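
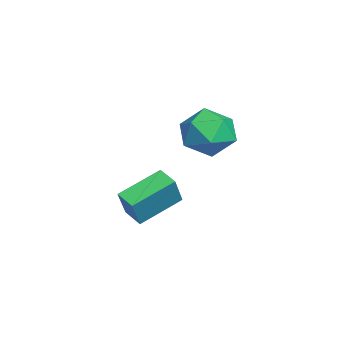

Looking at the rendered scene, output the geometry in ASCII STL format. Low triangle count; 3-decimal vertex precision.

solid 
facet normal -0.832 0.542 -0.119
outer loop
vertex 0.627 -1.082 2.924
vertex 0.082 -1.758 3.656
vertex 0.628 -0.836 4.033
endloop
endfacet
facet normal -0.250 0.945 -0.209
outer loop
vertex 0.627 -1.082 2.924
vertex 0.628 -0.836 4.033
vertex 1.58 -0.719 3.424
endloop
endfacet
facet normal 0.135 0.661 -0.738
outer loop
vertex 0.627 -1.082 2.924
vertex 1.58 -0.719 3.424
vertex 1.622 -1.568 2.671
endloop
endfacet
facet normal -0.208 0.081 -0.975
outer loop
vertex 0.627 -1.082 2.924
vertex 1.622 -1.568 2.671
vertex 0.696 -2.21 2.815
endloop
endfacet
facet normal -0.806 0.008 -0.592
outer loop
vertex 0.627 -1.082 2.924
vertex 0.696 -2.21 2.815
vertex 0.082 -1.758 3.656
endloop
endfacet
facet normal 0.137 0.911 0.389
outer loop
vertex 1.58 -0.719 3.424
vertex 0.628 -0.836 4.033
vertex 1.624 -1.17 4.465
endloop
endfacet
facet normal -0.805 0.258 0.535
outer loop
vertex 0.628 -0.836 4.033
vertex 0.082 -1.758 3.656
vertex 0.698 -1.812 4.609
endloop
endfacet
facet normal -0.761 -0.606 -0.230
outer loop
vertex 0.082 -1.758 3.656
vertex 0.696 -2.21 2.815
vertex 0.74 -2.661 3.856
endloop
endfacet
facet normal 0.205 -0.486 -0.849
outer loop
vertex 0.696 -2.21 2.815
vertex 1.622 -1.568 2.671
vertex 1.692 -2.544 3.247
endloop
endfacet
facet normal 0.761 0.451 -0.466
outer loop
vertex 1.622 -1.568 2.671
vertex 1.58 -0.719 3.424
vertex 2.238 -1.622 3.624
endloop
endfacet
facet normal 0.208 -0.081 0.975
outer loop
vertex 1.693 -2.298 4.356
vertex 1.624 -1.17 4.465
vertex 0.698 -1.812 4.609
endloop
endfacet
facet normal -0.135 -0.661 0.738
outer loop
vertex 1.693 -2.298 4.356
vertex 0.698 -1.812 4.609
vertex 0.74 -2.661 3.856
endloop
endfacet
facet normal 0.250 -0.945 0.209
outer loop
vertex 1.693 -2.298 4.356
vertex 0.74 -2.661 3.856
vertex 1.692 -2.544 3.247
endloop
endfacet
facet normal 0.832 -0.542 0.119
outer loop
vertex 1.693 -2.298 4.356
vertex 1.692 -2.544 3.247
vertex 2.238 -1.622 3.624
endloop
endfacet
facet normal 0.806 -0.008 0.592
outer loop
vertex 1.693 -2.298 4.356
vertex 2.238 -1.622 3.624
vertex 1.624 -1.17 4.465
endloop
endfacet
facet normal -0.205 0.486 0.849
outer loop
vertex 0.698 -1.812 4.609
vertex 1.624 -1.17 4.465
vertex 0.628 -0.836 4.033
endloop
endfacet
facet normal -0.761 -0.451 0.466
outer loop
vertex 0.74 -2.661 3.856
vertex 0.698 -1.812 4.609
vertex 0.082 -1.758 3.656
endloop
endfacet
facet normal -0.137 -0.911 -0.389
outer loop
vertex 1.692 -2.544 3.247
vertex 0.74 -2.661 3.856
vertex 0.696 -2.21 2.815
endloop
endfacet
facet normal 0.805 -0.258 -0.535
outer loop
vertex 2.238 -1.622 3.624
vertex 1.692 -2.544 3.247
vertex 1.622 -1.568 2.671
endloop
endfacet
facet normal 0.761 0.606 0.230
outer loop
vertex 1.624 -1.17 4.465
vertex 2.238 -1.622 3.624
vertex 1.58 -0.719 3.424
endloop
endfacet
facet normal -0.467 0.183 -0.865
outer loop
vertex -1.123 -3.06 -0.243
vertex -0.444 -2.545 -0.501
vertex -0.263 -4.587 -1.03
endloop
endfacet
facet normal -0.762 -0.579 0.290
outer loop
vertex 0.424 -4.855 0.241
vertex -1.123 -3.06 -0.243
vertex -0.263 -4.587 -1.03
endloop
endfacet
facet normal -0.468 0.183 -0.865
outer loop
vertex -0.263 -4.587 -1.03
vertex -0.444 -2.545 -0.501
vertex 0.415 -4.071 -1.288
endloop
endfacet
facet normal 0.448 -0.794 -0.410
outer loop
vertex 0.415 -4.071 -1.288
vertex 0.424 -4.855 0.241
vertex -0.263 -4.587 -1.03
endloop
endfacet
facet normal -0.447 0.795 0.409
outer loop
vertex -1.123 -3.06 -0.243
vertex 0.243 -2.813 0.77
vertex -0.444 -2.545 -0.501
endloop
endfacet
facet normal -0.762 -0.579 0.290
outer loop
vertex -0.435 -3.329 1.028
vertex -1.123 -3.06 -0.243
vertex 0.424 -4.855 0.241
endloop
endfacet
facet normal -0.448 0.794 0.411
outer loop
vertex -0.435 -3.329 1.028
vertex 0.243 -2.813 0.77
vertex -1.123 -3.06 -0.243
endloop
endfacet
facet normal 0.762 0.579 -0.290
outer loop
vertex -0.444 -2.545 -0.501
vertex 0.243 -2.813 0.77
vertex 0.415 -4.071 -1.288
endloop
endfacet
facet normal 0.447 -0.795 -0.410
outer loop
vertex 1.103 -4.34 -0.017
vertex 0.424 -4.855 0.241
vertex 0.415 -4.071 -1.288
endloop
endfacet
facet normal 0.762 0.579 -0.290
outer loop
vertex 0.415 -4.071 -1.288
vertex 0.243 -2.813 0.77
vertex 1.103 -4.34 -0.017
endloop
endfacet
facet normal 0.467 -0.183 0.865
outer loop
vertex 1.103 -4.34 -0.017
vertex -0.435 -3.329 1.028
vertex 0.424 -4.855 0.241
endloop
endfacet
facet normal 0.468 -0.182 0.865
outer loop
vertex 0.243 -2.813 0.77
vertex -0.435 -3.329 1.028
vertex 1.103 -4.34 -0.017
endloop
endfacet

endsolid


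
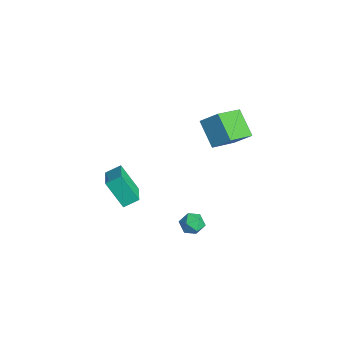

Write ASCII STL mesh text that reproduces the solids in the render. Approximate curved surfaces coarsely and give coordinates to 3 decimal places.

solid 
facet normal -0.178 0.441 0.880
outer loop
vertex 2.225 0.429 -2.396
vertex 2.215 -0.192 -2.087
vertex 2.811 0.158 -2.142
endloop
endfacet
facet normal 0.205 0.868 0.452
outer loop
vertex 2.225 0.429 -2.396
vertex 2.811 0.158 -2.142
vertex 2.815 0.478 -2.758
endloop
endfacet
facet normal -0.170 0.975 -0.145
outer loop
vertex 2.225 0.429 -2.396
vertex 2.815 0.478 -2.758
vertex 2.221 0.326 -3.083
endloop
endfacet
facet normal -0.784 0.615 -0.088
outer loop
vertex 2.225 0.429 -2.396
vertex 2.221 0.326 -3.083
vertex 1.85 -0.088 -2.668
endloop
endfacet
facet normal -0.788 0.284 0.546
outer loop
vertex 2.225 0.429 -2.396
vertex 1.85 -0.088 -2.668
vertex 2.215 -0.192 -2.087
endloop
endfacet
facet normal 0.805 0.525 0.278
outer loop
vertex 2.815 0.478 -2.758
vertex 2.811 0.158 -2.142
vertex 3.17 -0.112 -2.672
endloop
endfacet
facet normal 0.187 -0.166 0.968
outer loop
vertex 2.811 0.158 -2.142
vertex 2.215 -0.192 -2.087
vertex 2.799 -0.526 -2.257
endloop
endfacet
facet normal -0.801 -0.419 0.428
outer loop
vertex 2.215 -0.192 -2.087
vertex 1.85 -0.088 -2.668
vertex 2.205 -0.678 -2.582
endloop
endfacet
facet normal -0.795 0.114 -0.596
outer loop
vertex 1.85 -0.088 -2.668
vertex 2.221 0.326 -3.083
vertex 2.209 -0.358 -3.198
endloop
endfacet
facet normal 0.198 0.697 -0.689
outer loop
vertex 2.221 0.326 -3.083
vertex 2.815 0.478 -2.758
vertex 2.805 -0.008 -3.253
endloop
endfacet
facet normal 0.784 -0.615 0.088
outer loop
vertex 2.795 -0.629 -2.944
vertex 3.17 -0.112 -2.672
vertex 2.799 -0.526 -2.257
endloop
endfacet
facet normal 0.170 -0.975 0.145
outer loop
vertex 2.795 -0.629 -2.944
vertex 2.799 -0.526 -2.257
vertex 2.205 -0.678 -2.582
endloop
endfacet
facet normal -0.205 -0.868 -0.452
outer loop
vertex 2.795 -0.629 -2.944
vertex 2.205 -0.678 -2.582
vertex 2.209 -0.358 -3.198
endloop
endfacet
facet normal 0.178 -0.441 -0.880
outer loop
vertex 2.795 -0.629 -2.944
vertex 2.209 -0.358 -3.198
vertex 2.805 -0.008 -3.253
endloop
endfacet
facet normal 0.788 -0.284 -0.546
outer loop
vertex 2.795 -0.629 -2.944
vertex 2.805 -0.008 -3.253
vertex 3.17 -0.112 -2.672
endloop
endfacet
facet normal 0.795 -0.114 0.596
outer loop
vertex 2.799 -0.526 -2.257
vertex 3.17 -0.112 -2.672
vertex 2.811 0.158 -2.142
endloop
endfacet
facet normal -0.198 -0.697 0.689
outer loop
vertex 2.205 -0.678 -2.582
vertex 2.799 -0.526 -2.257
vertex 2.215 -0.192 -2.087
endloop
endfacet
facet normal -0.805 -0.525 -0.278
outer loop
vertex 2.209 -0.358 -3.198
vertex 2.205 -0.678 -2.582
vertex 1.85 -0.088 -2.668
endloop
endfacet
facet normal -0.187 0.166 -0.968
outer loop
vertex 2.805 -0.008 -3.253
vertex 2.209 -0.358 -3.198
vertex 2.221 0.326 -3.083
endloop
endfacet
facet normal 0.801 0.419 -0.428
outer loop
vertex 3.17 -0.112 -2.672
vertex 2.805 -0.008 -3.253
vertex 2.815 0.478 -2.758
endloop
endfacet
facet normal -0.453 -0.360 0.816
outer loop
vertex 0.803 -3.073 0.618
vertex -0.617 -2.566 0.054
vertex 0.688 -3.846 0.213
endloop
endfacet
facet normal 0.882 -0.315 0.350
outer loop
vertex 1.457 -3.234 -1.174
vertex 0.803 -3.073 0.618
vertex 0.688 -3.846 0.213
endloop
endfacet
facet normal -0.453 -0.360 0.816
outer loop
vertex 0.688 -3.846 0.213
vertex -0.617 -2.566 0.054
vertex -0.732 -3.339 -0.351
endloop
endfacet
facet normal -0.131 -0.878 -0.460
outer loop
vertex -0.732 -3.339 -0.351
vertex 1.457 -3.234 -1.174
vertex 0.688 -3.846 0.213
endloop
endfacet
facet normal 0.131 0.878 0.460
outer loop
vertex 0.803 -3.073 0.618
vertex 0.152 -1.954 -1.333
vertex -0.617 -2.566 0.054
endloop
endfacet
facet normal 0.882 -0.315 0.350
outer loop
vertex 1.572 -2.461 -0.769
vertex 0.803 -3.073 0.618
vertex 1.457 -3.234 -1.174
endloop
endfacet
facet normal 0.131 0.878 0.460
outer loop
vertex 1.572 -2.461 -0.769
vertex 0.152 -1.954 -1.333
vertex 0.803 -3.073 0.618
endloop
endfacet
facet normal -0.882 0.315 -0.350
outer loop
vertex -0.617 -2.566 0.054
vertex 0.152 -1.954 -1.333
vertex -0.732 -3.339 -0.351
endloop
endfacet
facet normal -0.131 -0.878 -0.460
outer loop
vertex 0.037 -2.727 -1.738
vertex 1.457 -3.234 -1.174
vertex -0.732 -3.339 -0.351
endloop
endfacet
facet normal -0.882 0.315 -0.350
outer loop
vertex -0.732 -3.339 -0.351
vertex 0.152 -1.954 -1.333
vertex 0.037 -2.727 -1.738
endloop
endfacet
facet normal 0.453 0.360 -0.816
outer loop
vertex 0.037 -2.727 -1.738
vertex 1.572 -2.461 -0.769
vertex 1.457 -3.234 -1.174
endloop
endfacet
facet normal 0.453 0.360 -0.816
outer loop
vertex 0.152 -1.954 -1.333
vertex 1.572 -2.461 -0.769
vertex 0.037 -2.727 -1.738
endloop
endfacet
facet normal -0.474 -0.589 -0.655
outer loop
vertex 2.62 0.85 3.025
vertex 1.374 0.728 4.037
vertex 1.852 2.323 2.257
endloop
endfacet
facet normal 0.774 0.076 -0.628
outer loop
vertex 2.406 3.012 3.023
vertex 2.62 0.85 3.025
vertex 1.852 2.323 2.257
endloop
endfacet
facet normal -0.474 -0.589 -0.655
outer loop
vertex 1.852 2.323 2.257
vertex 1.374 0.728 4.037
vertex 0.606 2.201 3.269
endloop
endfacet
facet normal -0.420 0.805 -0.420
outer loop
vertex 0.606 2.201 3.269
vertex 2.406 3.012 3.023
vertex 1.852 2.323 2.257
endloop
endfacet
facet normal 0.420 -0.805 0.420
outer loop
vertex 2.62 0.85 3.025
vertex 1.928 1.417 4.803
vertex 1.374 0.728 4.037
endloop
endfacet
facet normal 0.774 0.076 -0.628
outer loop
vertex 3.174 1.539 3.791
vertex 2.62 0.85 3.025
vertex 2.406 3.012 3.023
endloop
endfacet
facet normal 0.420 -0.805 0.420
outer loop
vertex 3.174 1.539 3.791
vertex 1.928 1.417 4.803
vertex 2.62 0.85 3.025
endloop
endfacet
facet normal -0.774 -0.076 0.628
outer loop
vertex 1.374 0.728 4.037
vertex 1.928 1.417 4.803
vertex 0.606 2.201 3.269
endloop
endfacet
facet normal -0.420 0.805 -0.420
outer loop
vertex 1.16 2.89 4.035
vertex 2.406 3.012 3.023
vertex 0.606 2.201 3.269
endloop
endfacet
facet normal -0.774 -0.076 0.628
outer loop
vertex 0.606 2.201 3.269
vertex 1.928 1.417 4.803
vertex 1.16 2.89 4.035
endloop
endfacet
facet normal 0.474 0.589 0.655
outer loop
vertex 1.16 2.89 4.035
vertex 3.174 1.539 3.791
vertex 2.406 3.012 3.023
endloop
endfacet
facet normal 0.474 0.589 0.655
outer loop
vertex 1.928 1.417 4.803
vertex 3.174 1.539 3.791
vertex 1.16 2.89 4.035
endloop
endfacet

endsolid


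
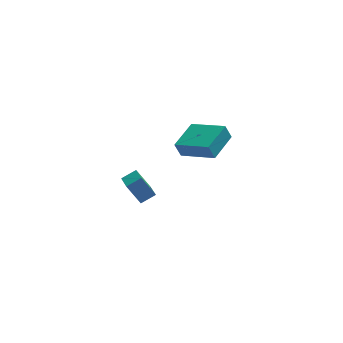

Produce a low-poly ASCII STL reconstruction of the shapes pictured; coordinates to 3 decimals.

solid 
facet normal -0.501 0.207 0.840
outer loop
vertex -4.385 3.018 -2.486
vertex -3.569 3.238 -2.053
vertex -4.529 4.377 -2.906
endloop
endfacet
facet normal -0.859 -0.232 -0.456
outer loop
vertex -3.811 4.082 -4.107
vertex -4.385 3.018 -2.486
vertex -4.529 4.377 -2.906
endloop
endfacet
facet normal -0.501 0.207 0.840
outer loop
vertex -4.529 4.377 -2.906
vertex -3.569 3.238 -2.053
vertex -3.713 4.597 -2.473
endloop
endfacet
facet normal -0.101 0.951 -0.294
outer loop
vertex -3.713 4.597 -2.473
vertex -3.811 4.082 -4.107
vertex -4.529 4.377 -2.906
endloop
endfacet
facet normal 0.101 -0.951 0.294
outer loop
vertex -4.385 3.018 -2.486
vertex -2.851 2.943 -3.254
vertex -3.569 3.238 -2.053
endloop
endfacet
facet normal -0.859 -0.232 -0.456
outer loop
vertex -3.667 2.723 -3.687
vertex -4.385 3.018 -2.486
vertex -3.811 4.082 -4.107
endloop
endfacet
facet normal 0.101 -0.951 0.294
outer loop
vertex -3.667 2.723 -3.687
vertex -2.851 2.943 -3.254
vertex -4.385 3.018 -2.486
endloop
endfacet
facet normal 0.859 0.232 0.456
outer loop
vertex -3.569 3.238 -2.053
vertex -2.851 2.943 -3.254
vertex -3.713 4.597 -2.473
endloop
endfacet
facet normal -0.101 0.951 -0.294
outer loop
vertex -2.995 4.302 -3.674
vertex -3.811 4.082 -4.107
vertex -3.713 4.597 -2.473
endloop
endfacet
facet normal 0.859 0.232 0.456
outer loop
vertex -3.713 4.597 -2.473
vertex -2.851 2.943 -3.254
vertex -2.995 4.302 -3.674
endloop
endfacet
facet normal 0.501 -0.207 -0.840
outer loop
vertex -2.995 4.302 -3.674
vertex -3.667 2.723 -3.687
vertex -3.811 4.082 -4.107
endloop
endfacet
facet normal 0.501 -0.207 -0.840
outer loop
vertex -2.851 2.943 -3.254
vertex -3.667 2.723 -3.687
vertex -2.995 4.302 -3.674
endloop
endfacet
facet normal -0.742 0.599 -0.302
outer loop
vertex -2.291 -0.594 3.479
vertex -1.253 0.88 3.85
vertex -1.968 -0.612 2.65
endloop
endfacet
facet normal -0.564 -0.801 -0.202
outer loop
vertex -0.447 -1.84 3.27
vertex -2.291 -0.594 3.479
vertex -1.968 -0.612 2.65
endloop
endfacet
facet normal -0.742 0.599 -0.303
outer loop
vertex -1.968 -0.612 2.65
vertex -1.253 0.88 3.85
vertex -0.93 0.861 3.021
endloop
endfacet
facet normal 0.363 -0.021 -0.932
outer loop
vertex -0.93 0.861 3.021
vertex -0.447 -1.84 3.27
vertex -1.968 -0.612 2.65
endloop
endfacet
facet normal -0.363 0.021 0.932
outer loop
vertex -2.291 -0.594 3.479
vertex 0.268 -0.348 4.47
vertex -1.253 0.88 3.85
endloop
endfacet
facet normal -0.564 -0.801 -0.201
outer loop
vertex -0.77 -1.821 4.099
vertex -2.291 -0.594 3.479
vertex -0.447 -1.84 3.27
endloop
endfacet
facet normal -0.363 0.021 0.932
outer loop
vertex -0.77 -1.821 4.099
vertex 0.268 -0.348 4.47
vertex -2.291 -0.594 3.479
endloop
endfacet
facet normal 0.564 0.801 0.202
outer loop
vertex -1.253 0.88 3.85
vertex 0.268 -0.348 4.47
vertex -0.93 0.861 3.021
endloop
endfacet
facet normal 0.363 -0.021 -0.932
outer loop
vertex 0.591 -0.366 3.641
vertex -0.447 -1.84 3.27
vertex -0.93 0.861 3.021
endloop
endfacet
facet normal 0.564 0.801 0.202
outer loop
vertex -0.93 0.861 3.021
vertex 0.268 -0.348 4.47
vertex 0.591 -0.366 3.641
endloop
endfacet
facet normal 0.742 -0.599 0.303
outer loop
vertex 0.591 -0.366 3.641
vertex -0.77 -1.821 4.099
vertex -0.447 -1.84 3.27
endloop
endfacet
facet normal 0.742 -0.599 0.302
outer loop
vertex 0.268 -0.348 4.47
vertex -0.77 -1.821 4.099
vertex 0.591 -0.366 3.641
endloop
endfacet

endsolid


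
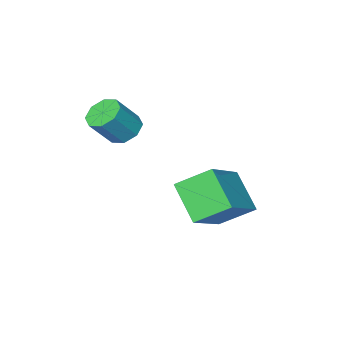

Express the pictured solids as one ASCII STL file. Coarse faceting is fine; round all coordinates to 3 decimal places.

solid 
facet normal -0.637 0.050 -0.769
outer loop
vertex 0.341 -1.748 -0.897
vertex -0.011 -1.279 -0.575
vertex 0.505 -1.274 -1.002
endloop
endfacet
facet normal 0.701 -0.377 -0.605
outer loop
vertex 0.341 -1.748 -0.897
vertex 0.505 -1.274 -1.002
vertex 1.144 -1.811 0.072
endloop
endfacet
facet normal 0.703 -0.374 -0.605
outer loop
vertex 1.144 -1.811 0.072
vertex 0.505 -1.274 -1.002
vertex 1.307 -1.337 -0.032
endloop
endfacet
facet normal 0.637 -0.050 0.769
outer loop
vertex 1.144 -1.811 0.072
vertex 1.307 -1.337 -0.032
vertex 0.791 -1.341 0.395
endloop
endfacet
facet normal -0.637 0.050 -0.769
outer loop
vertex 0.505 -1.274 -1.002
vertex -0.011 -1.279 -0.575
vertex 0.366 -0.802 -0.856
endloop
endfacet
facet normal 0.722 0.389 -0.572
outer loop
vertex 0.505 -1.274 -1.002
vertex 0.366 -0.802 -0.856
vertex 1.307 -1.337 -0.032
endloop
endfacet
facet normal 0.722 0.387 -0.573
outer loop
vertex 1.307 -1.337 -0.032
vertex 0.366 -0.802 -0.856
vertex 1.169 -0.865 0.113
endloop
endfacet
facet normal 0.637 -0.050 0.769
outer loop
vertex 1.307 -1.337 -0.032
vertex 1.169 -0.865 0.113
vertex 0.791 -1.341 0.395
endloop
endfacet
facet normal -0.636 0.049 -0.770
outer loop
vertex 0.366 -0.802 -0.856
vertex -0.011 -1.279 -0.575
vertex 0.006 -0.609 -0.546
endloop
endfacet
facet normal 0.320 0.925 -0.205
outer loop
vertex 0.366 -0.802 -0.856
vertex 0.006 -0.609 -0.546
vertex 1.169 -0.865 0.113
endloop
endfacet
facet normal 0.319 0.925 -0.204
outer loop
vertex 1.169 -0.865 0.113
vertex 0.006 -0.609 -0.546
vertex 0.809 -0.672 0.424
endloop
endfacet
facet normal 0.637 -0.050 0.769
outer loop
vertex 1.169 -0.865 0.113
vertex 0.809 -0.672 0.424
vertex 0.791 -1.341 0.395
endloop
endfacet
facet normal -0.638 0.049 -0.769
outer loop
vertex 0.006 -0.609 -0.546
vertex -0.011 -1.279 -0.575
vertex -0.364 -0.809 -0.252
endloop
endfacet
facet normal -0.271 0.920 0.284
outer loop
vertex 0.006 -0.609 -0.546
vertex -0.364 -0.809 -0.252
vertex 0.809 -0.672 0.424
endloop
endfacet
facet normal -0.271 0.919 0.285
outer loop
vertex 0.809 -0.672 0.424
vertex -0.364 -0.809 -0.252
vertex 0.439 -0.872 0.717
endloop
endfacet
facet normal 0.637 -0.050 0.769
outer loop
vertex 0.809 -0.672 0.424
vertex 0.439 -0.872 0.717
vertex 0.791 -1.341 0.395
endloop
endfacet
facet normal -0.637 0.050 -0.769
outer loop
vertex -0.364 -0.809 -0.252
vertex -0.011 -1.279 -0.575
vertex -0.527 -1.283 -0.148
endloop
endfacet
facet normal -0.702 0.374 0.606
outer loop
vertex -0.364 -0.809 -0.252
vertex -0.527 -1.283 -0.148
vertex 0.439 -0.872 0.717
endloop
endfacet
facet normal -0.702 0.377 0.605
outer loop
vertex 0.439 -0.872 0.717
vertex -0.527 -1.283 -0.148
vertex 0.275 -1.346 0.822
endloop
endfacet
facet normal 0.637 -0.050 0.769
outer loop
vertex 0.439 -0.872 0.717
vertex 0.275 -1.346 0.822
vertex 0.791 -1.341 0.395
endloop
endfacet
facet normal -0.637 0.050 -0.769
outer loop
vertex -0.527 -1.283 -0.148
vertex -0.011 -1.279 -0.575
vertex -0.389 -1.755 -0.293
endloop
endfacet
facet normal -0.723 -0.387 0.572
outer loop
vertex -0.527 -1.283 -0.148
vertex -0.389 -1.755 -0.293
vertex 0.275 -1.346 0.822
endloop
endfacet
facet normal -0.721 -0.390 0.573
outer loop
vertex 0.275 -1.346 0.822
vertex -0.389 -1.755 -0.293
vertex 0.414 -1.818 0.676
endloop
endfacet
facet normal 0.637 -0.050 0.769
outer loop
vertex 0.275 -1.346 0.822
vertex 0.414 -1.818 0.676
vertex 0.791 -1.341 0.395
endloop
endfacet
facet normal -0.637 0.050 -0.769
outer loop
vertex -0.389 -1.755 -0.293
vertex -0.011 -1.279 -0.575
vertex -0.029 -1.948 -0.604
endloop
endfacet
facet normal -0.319 -0.925 0.205
outer loop
vertex -0.389 -1.755 -0.293
vertex -0.029 -1.948 -0.604
vertex 0.414 -1.818 0.676
endloop
endfacet
facet normal -0.320 -0.925 0.205
outer loop
vertex 0.414 -1.818 0.676
vertex -0.029 -1.948 -0.604
vertex 0.774 -2.011 0.366
endloop
endfacet
facet normal 0.636 -0.049 0.770
outer loop
vertex 0.414 -1.818 0.676
vertex 0.774 -2.011 0.366
vertex 0.791 -1.341 0.395
endloop
endfacet
facet normal -0.637 0.050 -0.769
outer loop
vertex -0.029 -1.948 -0.604
vertex -0.011 -1.279 -0.575
vertex 0.341 -1.748 -0.897
endloop
endfacet
facet normal 0.272 -0.919 -0.285
outer loop
vertex -0.029 -1.948 -0.604
vertex 0.341 -1.748 -0.897
vertex 0.774 -2.011 0.366
endloop
endfacet
facet normal 0.271 -0.920 -0.284
outer loop
vertex 0.774 -2.011 0.366
vertex 0.341 -1.748 -0.897
vertex 1.144 -1.811 0.072
endloop
endfacet
facet normal 0.638 -0.049 0.769
outer loop
vertex 0.774 -2.011 0.366
vertex 1.144 -1.811 0.072
vertex 0.791 -1.341 0.395
endloop
endfacet
facet normal -0.625 0.565 0.539
outer loop
vertex -2.909 0.755 -2.565
vertex -1.325 1.524 -1.536
vertex -2.776 1.952 -3.664
endloop
endfacet
facet normal -0.776 -0.377 -0.505
outer loop
vertex -1.895 1.156 -4.424
vertex -2.909 0.755 -2.565
vertex -2.776 1.952 -3.664
endloop
endfacet
facet normal -0.625 0.565 0.539
outer loop
vertex -2.776 1.952 -3.664
vertex -1.325 1.524 -1.536
vertex -1.191 2.721 -2.634
endloop
endfacet
facet normal 0.082 0.734 -0.674
outer loop
vertex -1.191 2.721 -2.634
vertex -1.895 1.156 -4.424
vertex -2.776 1.952 -3.664
endloop
endfacet
facet normal -0.082 -0.734 0.674
outer loop
vertex -2.909 0.755 -2.565
vertex -0.444 0.728 -2.296
vertex -1.325 1.524 -1.536
endloop
endfacet
facet normal -0.777 -0.376 -0.505
outer loop
vertex -2.029 -0.041 -3.326
vertex -2.909 0.755 -2.565
vertex -1.895 1.156 -4.424
endloop
endfacet
facet normal -0.082 -0.734 0.674
outer loop
vertex -2.029 -0.041 -3.326
vertex -0.444 0.728 -2.296
vertex -2.909 0.755 -2.565
endloop
endfacet
facet normal 0.776 0.377 0.505
outer loop
vertex -1.325 1.524 -1.536
vertex -0.444 0.728 -2.296
vertex -1.191 2.721 -2.634
endloop
endfacet
facet normal 0.081 0.734 -0.674
outer loop
vertex -0.311 1.925 -3.395
vertex -1.895 1.156 -4.424
vertex -1.191 2.721 -2.634
endloop
endfacet
facet normal 0.777 0.377 0.504
outer loop
vertex -1.191 2.721 -2.634
vertex -0.444 0.728 -2.296
vertex -0.311 1.925 -3.395
endloop
endfacet
facet normal 0.625 -0.565 -0.539
outer loop
vertex -0.311 1.925 -3.395
vertex -2.029 -0.041 -3.326
vertex -1.895 1.156 -4.424
endloop
endfacet
facet normal 0.625 -0.565 -0.539
outer loop
vertex -0.444 0.728 -2.296
vertex -2.029 -0.041 -3.326
vertex -0.311 1.925 -3.395
endloop
endfacet

endsolid


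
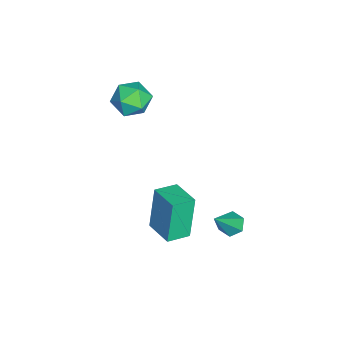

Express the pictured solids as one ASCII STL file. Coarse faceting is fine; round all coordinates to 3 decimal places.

solid 
facet normal -0.392 -0.017 0.920
outer loop
vertex -3.402 -0.602 1.392
vertex -2.871 -1.33 1.605
vertex -2.56 -0.471 1.753
endloop
endfacet
facet normal -0.383 0.649 0.658
outer loop
vertex -3.402 -0.602 1.392
vertex -2.56 -0.471 1.753
vertex -2.853 0.063 1.056
endloop
endfacet
facet normal -0.758 0.651 0.050
outer loop
vertex -3.402 -0.602 1.392
vertex -2.853 0.063 1.056
vertex -3.345 -0.466 0.478
endloop
endfacet
facet normal -0.998 -0.011 -0.064
outer loop
vertex -3.402 -0.602 1.392
vertex -3.345 -0.466 0.478
vertex -3.357 -1.327 0.818
endloop
endfacet
facet normal -0.771 -0.424 0.475
outer loop
vertex -3.402 -0.602 1.392
vertex -3.357 -1.327 0.818
vertex -2.871 -1.33 1.605
endloop
endfacet
facet normal 0.292 0.814 0.501
outer loop
vertex -2.853 0.063 1.056
vertex -2.56 -0.471 1.753
vertex -1.983 -0.253 1.062
endloop
endfacet
facet normal 0.278 -0.260 0.925
outer loop
vertex -2.56 -0.471 1.753
vertex -2.871 -1.33 1.605
vertex -1.995 -1.114 1.402
endloop
endfacet
facet normal -0.335 -0.920 0.204
outer loop
vertex -2.871 -1.33 1.605
vertex -3.357 -1.327 0.818
vertex -2.487 -1.643 0.824
endloop
endfacet
facet normal -0.702 -0.253 -0.666
outer loop
vertex -3.357 -1.327 0.818
vertex -3.345 -0.466 0.478
vertex -2.78 -1.109 0.127
endloop
endfacet
facet normal -0.313 0.818 -0.482
outer loop
vertex -3.345 -0.466 0.478
vertex -2.853 0.063 1.056
vertex -2.469 -0.25 0.275
endloop
endfacet
facet normal 0.998 0.011 0.064
outer loop
vertex -1.938 -0.978 0.488
vertex -1.983 -0.253 1.062
vertex -1.995 -1.114 1.402
endloop
endfacet
facet normal 0.758 -0.651 -0.050
outer loop
vertex -1.938 -0.978 0.488
vertex -1.995 -1.114 1.402
vertex -2.487 -1.643 0.824
endloop
endfacet
facet normal 0.383 -0.649 -0.658
outer loop
vertex -1.938 -0.978 0.488
vertex -2.487 -1.643 0.824
vertex -2.78 -1.109 0.127
endloop
endfacet
facet normal 0.392 0.017 -0.920
outer loop
vertex -1.938 -0.978 0.488
vertex -2.78 -1.109 0.127
vertex -2.469 -0.25 0.275
endloop
endfacet
facet normal 0.771 0.424 -0.475
outer loop
vertex -1.938 -0.978 0.488
vertex -2.469 -0.25 0.275
vertex -1.983 -0.253 1.062
endloop
endfacet
facet normal 0.702 0.253 0.666
outer loop
vertex -1.995 -1.114 1.402
vertex -1.983 -0.253 1.062
vertex -2.56 -0.471 1.753
endloop
endfacet
facet normal 0.313 -0.818 0.482
outer loop
vertex -2.487 -1.643 0.824
vertex -1.995 -1.114 1.402
vertex -2.871 -1.33 1.605
endloop
endfacet
facet normal -0.292 -0.814 -0.501
outer loop
vertex -2.78 -1.109 0.127
vertex -2.487 -1.643 0.824
vertex -3.357 -1.327 0.818
endloop
endfacet
facet normal -0.278 0.260 -0.925
outer loop
vertex -2.469 -0.25 0.275
vertex -2.78 -1.109 0.127
vertex -3.345 -0.466 0.478
endloop
endfacet
facet normal 0.335 0.920 -0.204
outer loop
vertex -1.983 -0.253 1.062
vertex -2.469 -0.25 0.275
vertex -2.853 0.063 1.056
endloop
endfacet
facet normal -0.749 -0.645 -0.151
outer loop
vertex -0.438 0.465 -2.785
vertex -1.099 1.287 -3.017
vertex 0.084 0.324 -4.772
endloop
endfacet
facet normal 0.611 -0.762 0.215
outer loop
vertex 1.119 1.213 -4.563
vertex -0.438 0.465 -2.785
vertex 0.084 0.324 -4.772
endloop
endfacet
facet normal -0.749 -0.645 -0.152
outer loop
vertex 0.084 0.324 -4.772
vertex -1.099 1.287 -3.017
vertex -0.576 1.146 -5.004
endloop
endfacet
facet normal 0.254 -0.069 -0.965
outer loop
vertex -0.576 1.146 -5.004
vertex 1.119 1.213 -4.563
vertex 0.084 0.324 -4.772
endloop
endfacet
facet normal -0.254 0.068 0.965
outer loop
vertex -0.438 0.465 -2.785
vertex -0.064 2.176 -2.808
vertex -1.099 1.287 -3.017
endloop
endfacet
facet normal 0.611 -0.762 0.215
outer loop
vertex 0.596 1.354 -2.576
vertex -0.438 0.465 -2.785
vertex 1.119 1.213 -4.563
endloop
endfacet
facet normal -0.254 0.068 0.965
outer loop
vertex 0.596 1.354 -2.576
vertex -0.064 2.176 -2.808
vertex -0.438 0.465 -2.785
endloop
endfacet
facet normal -0.611 0.762 -0.215
outer loop
vertex -1.099 1.287 -3.017
vertex -0.064 2.176 -2.808
vertex -0.576 1.146 -5.004
endloop
endfacet
facet normal 0.254 -0.068 -0.965
outer loop
vertex 0.458 2.035 -4.795
vertex 1.119 1.213 -4.563
vertex -0.576 1.146 -5.004
endloop
endfacet
facet normal -0.611 0.762 -0.215
outer loop
vertex -0.576 1.146 -5.004
vertex -0.064 2.176 -2.808
vertex 0.458 2.035 -4.795
endloop
endfacet
facet normal 0.749 0.645 0.151
outer loop
vertex 0.458 2.035 -4.795
vertex 0.596 1.354 -2.576
vertex 1.119 1.213 -4.563
endloop
endfacet
facet normal 0.750 0.644 0.151
outer loop
vertex -0.064 2.176 -2.808
vertex 0.596 1.354 -2.576
vertex 0.458 2.035 -4.795
endloop
endfacet
facet normal -0.544 0.306 -0.781
outer loop
vertex 0.931 3.705 -4.007
vertex 0.447 3.704 -3.67
vertex 0.777 4.191 -3.709
endloop
endfacet
facet normal 0.910 0.384 -0.155
outer loop
vertex 0.931 3.705 -4.007
vertex 0.777 4.191 -3.709
vertex 1.493 3.116 -2.17
endloop
endfacet
facet normal -0.545 0.307 -0.781
outer loop
vertex 0.777 4.191 -3.709
vertex 0.447 3.704 -3.67
vertex 0.293 4.189 -3.372
endloop
endfacet
facet normal 0.306 0.841 0.445
outer loop
vertex 0.777 4.191 -3.709
vertex 0.293 4.189 -3.372
vertex 1.493 3.116 -2.17
endloop
endfacet
facet normal -0.545 0.307 -0.781
outer loop
vertex 0.293 4.189 -3.372
vertex 0.447 3.704 -3.67
vertex -0.037 3.702 -3.333
endloop
endfacet
facet normal -0.464 0.378 0.801
outer loop
vertex 0.293 4.189 -3.372
vertex -0.037 3.702 -3.333
vertex 1.493 3.116 -2.17
endloop
endfacet
facet normal -0.545 0.305 -0.781
outer loop
vertex -0.037 3.702 -3.333
vertex 0.447 3.704 -3.67
vertex 0.117 3.216 -3.63
endloop
endfacet
facet normal -0.631 -0.540 0.557
outer loop
vertex -0.037 3.702 -3.333
vertex 0.117 3.216 -3.63
vertex 1.493 3.116 -2.17
endloop
endfacet
facet normal -0.545 0.305 -0.781
outer loop
vertex 0.117 3.216 -3.63
vertex 0.447 3.704 -3.67
vertex 0.601 3.218 -3.967
endloop
endfacet
facet normal -0.026 -0.999 -0.044
outer loop
vertex 0.117 3.216 -3.63
vertex 0.601 3.218 -3.967
vertex 1.493 3.116 -2.17
endloop
endfacet
facet normal -0.545 0.305 -0.781
outer loop
vertex 0.601 3.218 -3.967
vertex 0.447 3.704 -3.67
vertex 0.931 3.705 -4.007
endloop
endfacet
facet normal 0.743 -0.537 -0.399
outer loop
vertex 0.601 3.218 -3.967
vertex 0.931 3.705 -4.007
vertex 1.493 3.116 -2.17
endloop
endfacet

endsolid


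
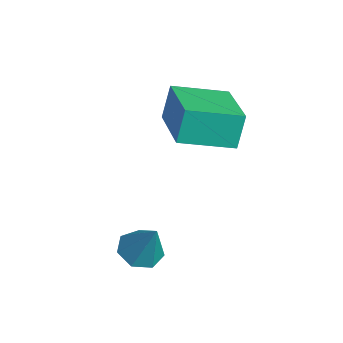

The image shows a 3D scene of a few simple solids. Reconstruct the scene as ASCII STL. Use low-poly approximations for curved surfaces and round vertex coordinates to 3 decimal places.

solid 
facet normal -0.965 0.149 -0.218
outer loop
vertex -1.082 1.632 4.217
vertex -0.734 3.273 3.796
vertex -0.881 1.303 3.101
endloop
endfacet
facet normal -0.201 -0.949 0.244
outer loop
vertex 1.174 0.987 3.564
vertex -1.082 1.632 4.217
vertex -0.881 1.303 3.101
endloop
endfacet
facet normal -0.965 0.149 -0.217
outer loop
vertex -0.881 1.303 3.101
vertex -0.734 3.273 3.796
vertex -0.533 2.945 2.68
endloop
endfacet
facet normal 0.170 -0.278 -0.945
outer loop
vertex -0.533 2.945 2.68
vertex 1.174 0.987 3.564
vertex -0.881 1.303 3.101
endloop
endfacet
facet normal -0.170 0.279 0.945
outer loop
vertex -1.082 1.632 4.217
vertex 1.321 2.957 4.259
vertex -0.734 3.273 3.796
endloop
endfacet
facet normal -0.201 -0.949 0.243
outer loop
vertex 0.973 1.315 4.68
vertex -1.082 1.632 4.217
vertex 1.174 0.987 3.564
endloop
endfacet
facet normal -0.170 0.278 0.945
outer loop
vertex 0.973 1.315 4.68
vertex 1.321 2.957 4.259
vertex -1.082 1.632 4.217
endloop
endfacet
facet normal 0.201 0.949 -0.243
outer loop
vertex -0.734 3.273 3.796
vertex 1.321 2.957 4.259
vertex -0.533 2.945 2.68
endloop
endfacet
facet normal 0.170 -0.279 -0.945
outer loop
vertex 1.522 2.628 3.143
vertex 1.174 0.987 3.564
vertex -0.533 2.945 2.68
endloop
endfacet
facet normal 0.201 0.949 -0.243
outer loop
vertex -0.533 2.945 2.68
vertex 1.321 2.957 4.259
vertex 1.522 2.628 3.143
endloop
endfacet
facet normal 0.965 -0.149 0.217
outer loop
vertex 1.522 2.628 3.143
vertex 0.973 1.315 4.68
vertex 1.174 0.987 3.564
endloop
endfacet
facet normal 0.965 -0.149 0.218
outer loop
vertex 1.321 2.957 4.259
vertex 0.973 1.315 4.68
vertex 1.522 2.628 3.143
endloop
endfacet
facet normal -0.450 -0.177 -0.875
outer loop
vertex 2.984 -0.351 0.062
vertex 2.393 -0.485 0.393
vertex 2.624 0.119 0.152
endloop
endfacet
facet normal 0.786 0.615 -0.067
outer loop
vertex 2.984 -0.351 0.062
vertex 2.624 0.119 0.152
vertex 3.027 -0.235 1.627
endloop
endfacet
facet normal -0.448 -0.178 -0.876
outer loop
vertex 2.624 0.119 0.152
vertex 2.393 -0.485 0.393
vertex 2.09 0.134 0.422
endloop
endfacet
facet normal 0.128 0.972 0.198
outer loop
vertex 2.624 0.119 0.152
vertex 2.09 0.134 0.422
vertex 3.027 -0.235 1.627
endloop
endfacet
facet normal -0.450 -0.179 -0.875
outer loop
vertex 2.09 0.134 0.422
vertex 2.393 -0.485 0.393
vertex 1.785 -0.317 0.671
endloop
endfacet
facet normal -0.489 0.651 0.580
outer loop
vertex 2.09 0.134 0.422
vertex 1.785 -0.317 0.671
vertex 3.027 -0.235 1.627
endloop
endfacet
facet normal -0.449 -0.177 -0.876
outer loop
vertex 1.785 -0.317 0.671
vertex 2.393 -0.485 0.393
vertex 1.937 -0.895 0.71
endloop
endfacet
facet normal -0.602 -0.105 0.791
outer loop
vertex 1.785 -0.317 0.671
vertex 1.937 -0.895 0.71
vertex 3.027 -0.235 1.627
endloop
endfacet
facet normal -0.449 -0.178 -0.876
outer loop
vertex 1.937 -0.895 0.71
vertex 2.393 -0.485 0.393
vertex 2.434 -1.164 0.51
endloop
endfacet
facet normal -0.124 -0.729 0.673
outer loop
vertex 1.937 -0.895 0.71
vertex 2.434 -1.164 0.51
vertex 3.027 -0.235 1.627
endloop
endfacet
facet normal -0.450 -0.178 -0.875
outer loop
vertex 2.434 -1.164 0.51
vertex 2.393 -0.485 0.393
vertex 2.899 -0.922 0.222
endloop
endfacet
facet normal 0.584 -0.749 0.313
outer loop
vertex 2.434 -1.164 0.51
vertex 2.899 -0.922 0.222
vertex 3.027 -0.235 1.627
endloop
endfacet
facet normal -0.450 -0.178 -0.875
outer loop
vertex 2.899 -0.922 0.222
vertex 2.393 -0.485 0.393
vertex 2.984 -0.351 0.062
endloop
endfacet
facet normal 0.988 -0.152 -0.016
outer loop
vertex 2.899 -0.922 0.222
vertex 2.984 -0.351 0.062
vertex 3.027 -0.235 1.627
endloop
endfacet

endsolid


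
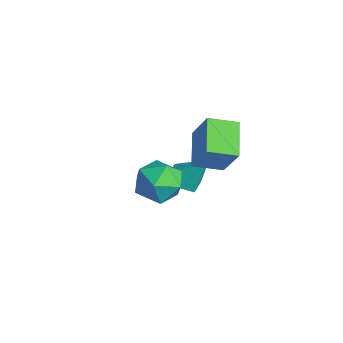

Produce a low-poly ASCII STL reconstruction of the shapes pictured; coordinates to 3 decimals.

solid 
facet normal -0.351 -0.486 -0.800
outer loop
vertex 0.818 0.731 -3.389
vertex 0.163 1.383 -3.498
vertex 0.988 1.477 -3.917
endloop
endfacet
facet normal 0.983 -0.131 0.132
outer loop
vertex 0.818 0.731 -3.389
vertex 0.988 1.477 -3.917
vertex 0.837 2.317 -1.962
endloop
endfacet
facet normal -0.351 -0.487 -0.800
outer loop
vertex 0.988 1.477 -3.917
vertex 0.163 1.383 -3.498
vertex 0.334 2.129 -4.027
endloop
endfacet
facet normal 0.706 0.669 -0.233
outer loop
vertex 0.988 1.477 -3.917
vertex 0.334 2.129 -4.027
vertex 0.837 2.317 -1.962
endloop
endfacet
facet normal -0.350 -0.487 -0.800
outer loop
vertex 0.334 2.129 -4.027
vertex 0.163 1.383 -3.498
vertex -0.491 2.034 -3.608
endloop
endfacet
facet normal -0.142 0.988 -0.055
outer loop
vertex 0.334 2.129 -4.027
vertex -0.491 2.034 -3.608
vertex 0.837 2.317 -1.962
endloop
endfacet
facet normal -0.351 -0.487 -0.800
outer loop
vertex -0.491 2.034 -3.608
vertex 0.163 1.383 -3.498
vertex -0.661 1.288 -3.079
endloop
endfacet
facet normal -0.711 0.507 0.487
outer loop
vertex -0.491 2.034 -3.608
vertex -0.661 1.288 -3.079
vertex 0.837 2.317 -1.962
endloop
endfacet
facet normal -0.351 -0.486 -0.800
outer loop
vertex -0.661 1.288 -3.079
vertex 0.163 1.383 -3.498
vertex -0.007 0.637 -2.97
endloop
endfacet
facet normal -0.434 -0.293 0.852
outer loop
vertex -0.661 1.288 -3.079
vertex -0.007 0.637 -2.97
vertex 0.837 2.317 -1.962
endloop
endfacet
facet normal -0.351 -0.486 -0.800
outer loop
vertex -0.007 0.637 -2.97
vertex 0.163 1.383 -3.498
vertex 0.818 0.731 -3.389
endloop
endfacet
facet normal 0.412 -0.612 0.675
outer loop
vertex -0.007 0.637 -2.97
vertex 0.818 0.731 -3.389
vertex 0.837 2.317 -1.962
endloop
endfacet
facet normal -0.496 -0.094 -0.863
outer loop
vertex 2.108 0.76 1.689
vertex 2.611 2.094 1.255
vertex 3.628 -0.068 0.907
endloop
endfacet
facet normal -0.338 -0.895 0.292
outer loop
vertex 4.649 0.126 2.685
vertex 2.108 0.76 1.689
vertex 3.628 -0.068 0.907
endloop
endfacet
facet normal -0.496 -0.094 -0.863
outer loop
vertex 3.628 -0.068 0.907
vertex 2.611 2.094 1.255
vertex 4.131 1.266 0.472
endloop
endfacet
facet normal 0.800 -0.436 -0.412
outer loop
vertex 4.131 1.266 0.472
vertex 4.649 0.126 2.685
vertex 3.628 -0.068 0.907
endloop
endfacet
facet normal -0.800 0.436 0.412
outer loop
vertex 2.108 0.76 1.689
vertex 3.632 2.288 3.033
vertex 2.611 2.094 1.255
endloop
endfacet
facet normal -0.338 -0.895 0.291
outer loop
vertex 3.129 0.954 3.468
vertex 2.108 0.76 1.689
vertex 4.649 0.126 2.685
endloop
endfacet
facet normal -0.800 0.436 0.412
outer loop
vertex 3.129 0.954 3.468
vertex 3.632 2.288 3.033
vertex 2.108 0.76 1.689
endloop
endfacet
facet normal 0.337 0.895 -0.291
outer loop
vertex 2.611 2.094 1.255
vertex 3.632 2.288 3.033
vertex 4.131 1.266 0.472
endloop
endfacet
facet normal 0.800 -0.436 -0.412
outer loop
vertex 5.152 1.46 2.251
vertex 4.649 0.126 2.685
vertex 4.131 1.266 0.472
endloop
endfacet
facet normal 0.338 0.895 -0.291
outer loop
vertex 4.131 1.266 0.472
vertex 3.632 2.288 3.033
vertex 5.152 1.46 2.251
endloop
endfacet
facet normal 0.496 0.094 0.863
outer loop
vertex 5.152 1.46 2.251
vertex 3.129 0.954 3.468
vertex 4.649 0.126 2.685
endloop
endfacet
facet normal 0.496 0.095 0.863
outer loop
vertex 3.632 2.288 3.033
vertex 3.129 0.954 3.468
vertex 5.152 1.46 2.251
endloop
endfacet
facet normal -0.981 0.161 -0.111
outer loop
vertex 2.223 -0.756 -0.815
vertex 1.986 -1.932 -0.425
vertex 2.046 -0.99 0.412
endloop
endfacet
facet normal -0.640 0.766 0.054
outer loop
vertex 2.223 -0.756 -0.815
vertex 2.046 -0.99 0.412
vertex 2.96 -0.201 0.046
endloop
endfacet
facet normal -0.144 0.883 -0.446
outer loop
vertex 2.223 -0.756 -0.815
vertex 2.96 -0.201 0.046
vertex 3.465 -0.656 -1.017
endloop
endfacet
facet normal -0.178 0.350 -0.920
outer loop
vertex 2.223 -0.756 -0.815
vertex 3.465 -0.656 -1.017
vertex 2.863 -1.726 -1.308
endloop
endfacet
facet normal -0.695 -0.096 -0.713
outer loop
vertex 2.223 -0.756 -0.815
vertex 2.863 -1.726 -1.308
vertex 1.986 -1.932 -0.425
endloop
endfacet
facet normal -0.307 0.669 0.677
outer loop
vertex 2.96 -0.201 0.046
vertex 2.046 -0.99 0.412
vertex 3.177 -1.034 0.968
endloop
endfacet
facet normal -0.858 -0.310 0.410
outer loop
vertex 2.046 -0.99 0.412
vertex 1.986 -1.932 -0.425
vertex 2.575 -2.104 0.677
endloop
endfacet
facet normal -0.396 -0.726 -0.563
outer loop
vertex 1.986 -1.932 -0.425
vertex 2.863 -1.726 -1.308
vertex 3.08 -2.559 -0.386
endloop
endfacet
facet normal 0.441 -0.004 -0.897
outer loop
vertex 2.863 -1.726 -1.308
vertex 3.465 -0.656 -1.017
vertex 3.994 -1.77 -0.752
endloop
endfacet
facet normal 0.496 0.858 -0.131
outer loop
vertex 3.465 -0.656 -1.017
vertex 2.96 -0.201 0.046
vertex 4.054 -0.828 0.085
endloop
endfacet
facet normal 0.178 -0.350 0.920
outer loop
vertex 3.817 -2.004 0.475
vertex 3.177 -1.034 0.968
vertex 2.575 -2.104 0.677
endloop
endfacet
facet normal 0.144 -0.883 0.446
outer loop
vertex 3.817 -2.004 0.475
vertex 2.575 -2.104 0.677
vertex 3.08 -2.559 -0.386
endloop
endfacet
facet normal 0.640 -0.766 -0.054
outer loop
vertex 3.817 -2.004 0.475
vertex 3.08 -2.559 -0.386
vertex 3.994 -1.77 -0.752
endloop
endfacet
facet normal 0.981 -0.161 0.111
outer loop
vertex 3.817 -2.004 0.475
vertex 3.994 -1.77 -0.752
vertex 4.054 -0.828 0.085
endloop
endfacet
facet normal 0.695 0.096 0.713
outer loop
vertex 3.817 -2.004 0.475
vertex 4.054 -0.828 0.085
vertex 3.177 -1.034 0.968
endloop
endfacet
facet normal -0.441 0.004 0.897
outer loop
vertex 2.575 -2.104 0.677
vertex 3.177 -1.034 0.968
vertex 2.046 -0.99 0.412
endloop
endfacet
facet normal -0.496 -0.858 0.131
outer loop
vertex 3.08 -2.559 -0.386
vertex 2.575 -2.104 0.677
vertex 1.986 -1.932 -0.425
endloop
endfacet
facet normal 0.307 -0.669 -0.677
outer loop
vertex 3.994 -1.77 -0.752
vertex 3.08 -2.559 -0.386
vertex 2.863 -1.726 -1.308
endloop
endfacet
facet normal 0.858 0.310 -0.410
outer loop
vertex 4.054 -0.828 0.085
vertex 3.994 -1.77 -0.752
vertex 3.465 -0.656 -1.017
endloop
endfacet
facet normal 0.396 0.726 0.563
outer loop
vertex 3.177 -1.034 0.968
vertex 4.054 -0.828 0.085
vertex 2.96 -0.201 0.046
endloop
endfacet

endsolid


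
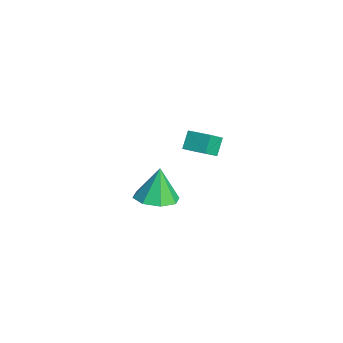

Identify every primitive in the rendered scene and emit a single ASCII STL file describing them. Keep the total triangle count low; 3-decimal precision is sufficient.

solid 
facet normal -0.504 0.370 0.780
outer loop
vertex 2.269 -3.434 2.115
vertex 3.064 -2.675 2.268
vertex 1.777 -2.793 1.493
endloop
endfacet
facet normal -0.716 -0.684 -0.138
outer loop
vertex 2.256 -3.145 0.752
vertex 2.269 -3.434 2.115
vertex 1.777 -2.793 1.493
endloop
endfacet
facet normal -0.504 0.370 0.780
outer loop
vertex 1.777 -2.793 1.493
vertex 3.064 -2.675 2.268
vertex 2.572 -2.034 1.646
endloop
endfacet
facet normal -0.482 0.628 -0.610
outer loop
vertex 2.572 -2.034 1.646
vertex 2.256 -3.145 0.752
vertex 1.777 -2.793 1.493
endloop
endfacet
facet normal 0.482 -0.628 0.610
outer loop
vertex 2.269 -3.434 2.115
vertex 3.543 -3.027 1.527
vertex 3.064 -2.675 2.268
endloop
endfacet
facet normal -0.716 -0.684 -0.138
outer loop
vertex 2.748 -3.786 1.374
vertex 2.269 -3.434 2.115
vertex 2.256 -3.145 0.752
endloop
endfacet
facet normal 0.482 -0.628 0.610
outer loop
vertex 2.748 -3.786 1.374
vertex 3.543 -3.027 1.527
vertex 2.269 -3.434 2.115
endloop
endfacet
facet normal 0.716 0.684 0.138
outer loop
vertex 3.064 -2.675 2.268
vertex 3.543 -3.027 1.527
vertex 2.572 -2.034 1.646
endloop
endfacet
facet normal -0.482 0.628 -0.610
outer loop
vertex 3.051 -2.386 0.905
vertex 2.256 -3.145 0.752
vertex 2.572 -2.034 1.646
endloop
endfacet
facet normal 0.716 0.684 0.138
outer loop
vertex 2.572 -2.034 1.646
vertex 3.543 -3.027 1.527
vertex 3.051 -2.386 0.905
endloop
endfacet
facet normal 0.504 -0.370 -0.780
outer loop
vertex 3.051 -2.386 0.905
vertex 2.748 -3.786 1.374
vertex 2.256 -3.145 0.752
endloop
endfacet
facet normal 0.504 -0.370 -0.780
outer loop
vertex 3.543 -3.027 1.527
vertex 2.748 -3.786 1.374
vertex 3.051 -2.386 0.905
endloop
endfacet
facet normal 0.182 -0.151 -0.972
outer loop
vertex -0.51 -4.808 -4.407
vertex -1.21 -4.052 -4.655
vertex -0.169 -4.074 -4.457
endloop
endfacet
facet normal 0.688 -0.274 0.672
outer loop
vertex -0.51 -4.808 -4.407
vertex -0.169 -4.074 -4.457
vertex -1.53 -3.788 -2.945
endloop
endfacet
facet normal 0.182 -0.149 -0.972
outer loop
vertex -0.169 -4.074 -4.457
vertex -1.21 -4.052 -4.655
vertex -0.438 -3.326 -4.622
endloop
endfacet
facet normal 0.721 0.386 0.576
outer loop
vertex -0.169 -4.074 -4.457
vertex -0.438 -3.326 -4.622
vertex -1.53 -3.788 -2.945
endloop
endfacet
facet normal 0.182 -0.150 -0.972
outer loop
vertex -0.438 -3.326 -4.622
vertex -1.21 -4.052 -4.655
vertex -1.159 -3.004 -4.807
endloop
endfacet
facet normal 0.278 0.864 0.419
outer loop
vertex -0.438 -3.326 -4.622
vertex -1.159 -3.004 -4.807
vertex -1.53 -3.788 -2.945
endloop
endfacet
facet normal 0.182 -0.150 -0.972
outer loop
vertex -1.159 -3.004 -4.807
vertex -1.21 -4.052 -4.655
vertex -1.91 -3.295 -4.903
endloop
endfacet
facet normal -0.378 0.878 0.294
outer loop
vertex -1.159 -3.004 -4.807
vertex -1.91 -3.295 -4.903
vertex -1.53 -3.788 -2.945
endloop
endfacet
facet normal 0.183 -0.150 -0.972
outer loop
vertex -1.91 -3.295 -4.903
vertex -1.21 -4.052 -4.655
vertex -2.251 -4.03 -4.854
endloop
endfacet
facet normal -0.865 0.420 0.274
outer loop
vertex -1.91 -3.295 -4.903
vertex -2.251 -4.03 -4.854
vertex -1.53 -3.788 -2.945
endloop
endfacet
facet normal 0.183 -0.150 -0.972
outer loop
vertex -2.251 -4.03 -4.854
vertex -1.21 -4.052 -4.655
vertex -1.982 -4.777 -4.688
endloop
endfacet
facet normal -0.897 -0.241 0.369
outer loop
vertex -2.251 -4.03 -4.854
vertex -1.982 -4.777 -4.688
vertex -1.53 -3.788 -2.945
endloop
endfacet
facet normal 0.182 -0.150 -0.972
outer loop
vertex -1.982 -4.777 -4.688
vertex -1.21 -4.052 -4.655
vertex -1.261 -5.1 -4.503
endloop
endfacet
facet normal -0.456 -0.718 0.526
outer loop
vertex -1.982 -4.777 -4.688
vertex -1.261 -5.1 -4.503
vertex -1.53 -3.788 -2.945
endloop
endfacet
facet normal 0.182 -0.150 -0.972
outer loop
vertex -1.261 -5.1 -4.503
vertex -1.21 -4.052 -4.655
vertex -0.51 -4.808 -4.407
endloop
endfacet
facet normal 0.201 -0.732 0.651
outer loop
vertex -1.261 -5.1 -4.503
vertex -0.51 -4.808 -4.407
vertex -1.53 -3.788 -2.945
endloop
endfacet

endsolid


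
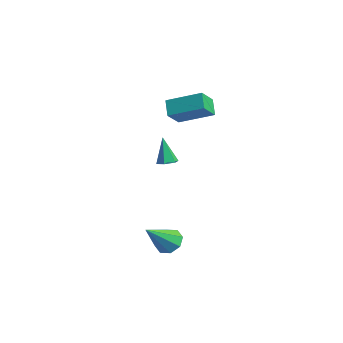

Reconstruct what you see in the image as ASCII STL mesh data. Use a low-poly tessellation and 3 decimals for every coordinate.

solid 
facet normal -0.411 0.672 -0.616
outer loop
vertex -4.023 2.489 2.184
vertex -2.839 3.839 2.865
vertex -3.331 2.248 1.46
endloop
endfacet
facet normal -0.616 -0.703 -0.355
outer loop
vertex -2.801 1.381 2.255
vertex -4.023 2.489 2.184
vertex -3.331 2.248 1.46
endloop
endfacet
facet normal -0.412 0.671 -0.616
outer loop
vertex -3.331 2.248 1.46
vertex -2.839 3.839 2.865
vertex -2.148 3.598 2.141
endloop
endfacet
facet normal 0.672 -0.234 -0.703
outer loop
vertex -2.148 3.598 2.141
vertex -2.801 1.381 2.255
vertex -3.331 2.248 1.46
endloop
endfacet
facet normal -0.671 0.234 0.703
outer loop
vertex -4.023 2.489 2.184
vertex -2.309 2.972 3.66
vertex -2.839 3.839 2.865
endloop
endfacet
facet normal -0.617 -0.703 -0.355
outer loop
vertex -3.492 1.622 2.979
vertex -4.023 2.489 2.184
vertex -2.801 1.381 2.255
endloop
endfacet
facet normal -0.671 0.234 0.703
outer loop
vertex -3.492 1.622 2.979
vertex -2.309 2.972 3.66
vertex -4.023 2.489 2.184
endloop
endfacet
facet normal 0.617 0.703 0.355
outer loop
vertex -2.839 3.839 2.865
vertex -2.309 2.972 3.66
vertex -2.148 3.598 2.141
endloop
endfacet
facet normal 0.671 -0.234 -0.703
outer loop
vertex -1.617 2.731 2.936
vertex -2.801 1.381 2.255
vertex -2.148 3.598 2.141
endloop
endfacet
facet normal 0.616 0.703 0.355
outer loop
vertex -2.148 3.598 2.141
vertex -2.309 2.972 3.66
vertex -1.617 2.731 2.936
endloop
endfacet
facet normal 0.411 -0.672 0.616
outer loop
vertex -1.617 2.731 2.936
vertex -3.492 1.622 2.979
vertex -2.801 1.381 2.255
endloop
endfacet
facet normal 0.411 -0.671 0.617
outer loop
vertex -2.309 2.972 3.66
vertex -3.492 1.622 2.979
vertex -1.617 2.731 2.936
endloop
endfacet
facet normal -0.239 0.714 -0.658
outer loop
vertex 3.772 -1.31 -2.939
vertex 3.05 -1.511 -2.895
vertex 3.489 -1.026 -2.528
endloop
endfacet
facet normal 0.868 0.224 0.443
outer loop
vertex 3.772 -1.31 -2.939
vertex 3.489 -1.026 -2.528
vertex 3.51 -2.889 -1.625
endloop
endfacet
facet normal -0.239 0.714 -0.658
outer loop
vertex 3.489 -1.026 -2.528
vertex 3.05 -1.511 -2.895
vertex 2.949 -1.026 -2.332
endloop
endfacet
facet normal 0.310 0.418 0.854
outer loop
vertex 3.489 -1.026 -2.528
vertex 2.949 -1.026 -2.332
vertex 3.51 -2.889 -1.625
endloop
endfacet
facet normal -0.238 0.714 -0.658
outer loop
vertex 2.949 -1.026 -2.332
vertex 3.05 -1.511 -2.895
vertex 2.469 -1.309 -2.466
endloop
endfacet
facet normal -0.383 0.225 0.896
outer loop
vertex 2.949 -1.026 -2.332
vertex 2.469 -1.309 -2.466
vertex 3.51 -2.889 -1.625
endloop
endfacet
facet normal -0.237 0.715 -0.658
outer loop
vertex 2.469 -1.309 -2.466
vertex 3.05 -1.511 -2.895
vertex 2.329 -1.711 -2.852
endloop
endfacet
facet normal -0.804 -0.241 0.543
outer loop
vertex 2.469 -1.309 -2.466
vertex 2.329 -1.711 -2.852
vertex 3.51 -2.889 -1.625
endloop
endfacet
facet normal -0.237 0.714 -0.658
outer loop
vertex 2.329 -1.711 -2.852
vertex 3.05 -1.511 -2.895
vertex 2.611 -1.995 -3.262
endloop
endfacet
facet normal -0.708 -0.707 0.003
outer loop
vertex 2.329 -1.711 -2.852
vertex 2.611 -1.995 -3.262
vertex 3.51 -2.889 -1.625
endloop
endfacet
facet normal -0.238 0.714 -0.658
outer loop
vertex 2.611 -1.995 -3.262
vertex 3.05 -1.511 -2.895
vertex 3.151 -1.996 -3.458
endloop
endfacet
facet normal -0.150 -0.900 -0.409
outer loop
vertex 2.611 -1.995 -3.262
vertex 3.151 -1.996 -3.458
vertex 3.51 -2.889 -1.625
endloop
endfacet
facet normal -0.238 0.714 -0.658
outer loop
vertex 3.151 -1.996 -3.458
vertex 3.05 -1.511 -2.895
vertex 3.632 -1.712 -3.324
endloop
endfacet
facet normal 0.544 -0.708 -0.451
outer loop
vertex 3.151 -1.996 -3.458
vertex 3.632 -1.712 -3.324
vertex 3.51 -2.889 -1.625
endloop
endfacet
facet normal -0.239 0.714 -0.658
outer loop
vertex 3.632 -1.712 -3.324
vertex 3.05 -1.511 -2.895
vertex 3.772 -1.31 -2.939
endloop
endfacet
facet normal 0.965 -0.242 -0.098
outer loop
vertex 3.632 -1.712 -3.324
vertex 3.772 -1.31 -2.939
vertex 3.51 -2.889 -1.625
endloop
endfacet
facet normal 0.294 0.015 -0.956
outer loop
vertex 0.383 -0.39 0.67
vertex 0.001 -0.039 0.558
vertex 0.481 0.13 0.708
endloop
endfacet
facet normal 0.812 -0.193 0.550
outer loop
vertex 0.383 -0.39 0.67
vertex 0.481 0.13 0.708
vertex -0.441 -0.061 2.002
endloop
endfacet
facet normal 0.294 0.015 -0.956
outer loop
vertex 0.481 0.13 0.708
vertex 0.001 -0.039 0.558
vertex 0.099 0.48 0.596
endloop
endfacet
facet normal 0.516 0.714 0.473
outer loop
vertex 0.481 0.13 0.708
vertex 0.099 0.48 0.596
vertex -0.441 -0.061 2.002
endloop
endfacet
facet normal 0.294 0.014 -0.956
outer loop
vertex 0.099 0.48 0.596
vertex 0.001 -0.039 0.558
vertex -0.38 0.311 0.446
endloop
endfacet
facet normal -0.381 0.902 0.201
outer loop
vertex 0.099 0.48 0.596
vertex -0.38 0.311 0.446
vertex -0.441 -0.061 2.002
endloop
endfacet
facet normal 0.293 0.013 -0.956
outer loop
vertex -0.38 0.311 0.446
vertex 0.001 -0.039 0.558
vertex -0.478 -0.209 0.409
endloop
endfacet
facet normal -0.983 0.185 0.006
outer loop
vertex -0.38 0.311 0.446
vertex -0.478 -0.209 0.409
vertex -0.441 -0.061 2.002
endloop
endfacet
facet normal 0.293 0.013 -0.956
outer loop
vertex -0.478 -0.209 0.409
vertex 0.001 -0.039 0.558
vertex -0.096 -0.559 0.521
endloop
endfacet
facet normal -0.686 -0.723 0.083
outer loop
vertex -0.478 -0.209 0.409
vertex -0.096 -0.559 0.521
vertex -0.441 -0.061 2.002
endloop
endfacet
facet normal 0.293 0.013 -0.956
outer loop
vertex -0.096 -0.559 0.521
vertex 0.001 -0.039 0.558
vertex 0.383 -0.39 0.67
endloop
endfacet
facet normal 0.211 -0.911 0.355
outer loop
vertex -0.096 -0.559 0.521
vertex 0.383 -0.39 0.67
vertex -0.441 -0.061 2.002
endloop
endfacet

endsolid


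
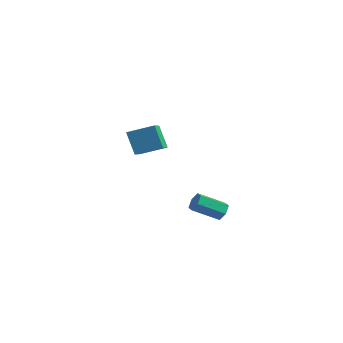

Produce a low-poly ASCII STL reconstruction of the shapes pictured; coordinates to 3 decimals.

solid 
facet normal -0.783 -0.537 -0.315
outer loop
vertex -3.655 1.852 3.231
vertex -4.522 3.648 2.325
vertex -2.858 1.521 1.813
endloop
endfacet
facet normal 0.396 -0.820 0.414
outer loop
vertex -1.558 2.412 2.335
vertex -3.655 1.852 3.231
vertex -2.858 1.521 1.813
endloop
endfacet
facet normal -0.783 -0.537 -0.315
outer loop
vertex -2.858 1.521 1.813
vertex -4.522 3.648 2.325
vertex -3.725 3.317 0.907
endloop
endfacet
facet normal 0.480 -0.199 -0.854
outer loop
vertex -3.725 3.317 0.907
vertex -1.558 2.412 2.335
vertex -2.858 1.521 1.813
endloop
endfacet
facet normal -0.480 0.199 0.854
outer loop
vertex -3.655 1.852 3.231
vertex -3.222 4.539 2.847
vertex -4.522 3.648 2.325
endloop
endfacet
facet normal 0.396 -0.820 0.414
outer loop
vertex -2.355 2.743 3.753
vertex -3.655 1.852 3.231
vertex -1.558 2.412 2.335
endloop
endfacet
facet normal -0.480 0.199 0.854
outer loop
vertex -2.355 2.743 3.753
vertex -3.222 4.539 2.847
vertex -3.655 1.852 3.231
endloop
endfacet
facet normal -0.396 0.820 -0.414
outer loop
vertex -4.522 3.648 2.325
vertex -3.222 4.539 2.847
vertex -3.725 3.317 0.907
endloop
endfacet
facet normal 0.480 -0.199 -0.854
outer loop
vertex -2.425 4.208 1.429
vertex -1.558 2.412 2.335
vertex -3.725 3.317 0.907
endloop
endfacet
facet normal -0.396 0.820 -0.414
outer loop
vertex -3.725 3.317 0.907
vertex -3.222 4.539 2.847
vertex -2.425 4.208 1.429
endloop
endfacet
facet normal 0.783 0.537 0.315
outer loop
vertex -2.425 4.208 1.429
vertex -2.355 2.743 3.753
vertex -1.558 2.412 2.335
endloop
endfacet
facet normal 0.783 0.537 0.315
outer loop
vertex -3.222 4.539 2.847
vertex -2.355 2.743 3.753
vertex -2.425 4.208 1.429
endloop
endfacet
facet normal 0.664 0.565 -0.489
outer loop
vertex 4.618 -0.61 0.752
vertex 4.275 -0.662 0.226
vertex 4.167 -0.188 0.627
endloop
endfacet
facet normal 0.216 0.482 0.849
outer loop
vertex 4.618 -0.61 0.752
vertex 4.167 -0.188 0.627
vertex 3.469 -1.587 1.599
endloop
endfacet
facet normal 0.216 0.482 0.849
outer loop
vertex 3.469 -1.587 1.599
vertex 4.167 -0.188 0.627
vertex 3.018 -1.165 1.474
endloop
endfacet
facet normal -0.664 -0.565 0.490
outer loop
vertex 3.469 -1.587 1.599
vertex 3.018 -1.165 1.474
vertex 3.125 -1.638 1.074
endloop
endfacet
facet normal 0.664 0.565 -0.489
outer loop
vertex 4.167 -0.188 0.627
vertex 4.275 -0.662 0.226
vertex 3.824 -0.239 0.102
endloop
endfacet
facet normal -0.511 0.821 0.254
outer loop
vertex 4.167 -0.188 0.627
vertex 3.824 -0.239 0.102
vertex 3.018 -1.165 1.474
endloop
endfacet
facet normal -0.511 0.821 0.254
outer loop
vertex 3.018 -1.165 1.474
vertex 3.824 -0.239 0.102
vertex 2.675 -1.216 0.949
endloop
endfacet
facet normal -0.665 -0.564 0.489
outer loop
vertex 3.018 -1.165 1.474
vertex 2.675 -1.216 0.949
vertex 3.125 -1.638 1.074
endloop
endfacet
facet normal 0.664 0.565 -0.490
outer loop
vertex 3.824 -0.239 0.102
vertex 4.275 -0.662 0.226
vertex 3.931 -0.713 -0.299
endloop
endfacet
facet normal -0.728 0.340 -0.596
outer loop
vertex 3.824 -0.239 0.102
vertex 3.931 -0.713 -0.299
vertex 2.675 -1.216 0.949
endloop
endfacet
facet normal -0.728 0.340 -0.596
outer loop
vertex 2.675 -1.216 0.949
vertex 3.931 -0.713 -0.299
vertex 2.782 -1.69 0.548
endloop
endfacet
facet normal -0.665 -0.564 0.489
outer loop
vertex 2.675 -1.216 0.949
vertex 2.782 -1.69 0.548
vertex 3.125 -1.638 1.074
endloop
endfacet
facet normal 0.664 0.565 -0.490
outer loop
vertex 3.931 -0.713 -0.299
vertex 4.275 -0.662 0.226
vertex 4.382 -1.135 -0.174
endloop
endfacet
facet normal -0.216 -0.482 -0.849
outer loop
vertex 3.931 -0.713 -0.299
vertex 4.382 -1.135 -0.174
vertex 2.782 -1.69 0.548
endloop
endfacet
facet normal -0.216 -0.482 -0.849
outer loop
vertex 2.782 -1.69 0.548
vertex 4.382 -1.135 -0.174
vertex 3.233 -2.112 0.673
endloop
endfacet
facet normal -0.664 -0.565 0.489
outer loop
vertex 2.782 -1.69 0.548
vertex 3.233 -2.112 0.673
vertex 3.125 -1.638 1.074
endloop
endfacet
facet normal 0.665 0.564 -0.489
outer loop
vertex 4.382 -1.135 -0.174
vertex 4.275 -0.662 0.226
vertex 4.725 -1.084 0.351
endloop
endfacet
facet normal 0.511 -0.821 -0.254
outer loop
vertex 4.382 -1.135 -0.174
vertex 4.725 -1.084 0.351
vertex 3.233 -2.112 0.673
endloop
endfacet
facet normal 0.511 -0.821 -0.254
outer loop
vertex 3.233 -2.112 0.673
vertex 4.725 -1.084 0.351
vertex 3.576 -2.061 1.198
endloop
endfacet
facet normal -0.664 -0.565 0.489
outer loop
vertex 3.233 -2.112 0.673
vertex 3.576 -2.061 1.198
vertex 3.125 -1.638 1.074
endloop
endfacet
facet normal 0.665 0.564 -0.489
outer loop
vertex 4.725 -1.084 0.351
vertex 4.275 -0.662 0.226
vertex 4.618 -0.61 0.752
endloop
endfacet
facet normal 0.728 -0.340 0.596
outer loop
vertex 4.725 -1.084 0.351
vertex 4.618 -0.61 0.752
vertex 3.576 -2.061 1.198
endloop
endfacet
facet normal 0.728 -0.340 0.596
outer loop
vertex 3.576 -2.061 1.198
vertex 4.618 -0.61 0.752
vertex 3.469 -1.587 1.599
endloop
endfacet
facet normal -0.664 -0.565 0.490
outer loop
vertex 3.576 -2.061 1.198
vertex 3.469 -1.587 1.599
vertex 3.125 -1.638 1.074
endloop
endfacet

endsolid


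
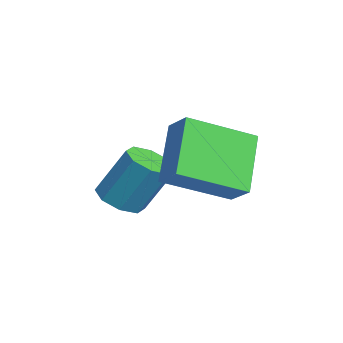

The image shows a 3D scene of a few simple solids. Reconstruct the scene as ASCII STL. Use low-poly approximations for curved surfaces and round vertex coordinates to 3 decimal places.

solid 
facet normal -0.146 -0.479 -0.866
outer loop
vertex -1.879 -1.122 -3.422
vertex -2.66 -1.078 -3.315
vertex -2.117 -0.619 -3.66
endloop
endfacet
facet normal 0.908 0.283 -0.309
outer loop
vertex -1.879 -1.122 -3.422
vertex -2.117 -0.619 -3.66
vertex -1.618 -0.266 -1.872
endloop
endfacet
facet normal 0.907 0.285 -0.309
outer loop
vertex -1.618 -0.266 -1.872
vertex -2.117 -0.619 -3.66
vertex -1.857 0.237 -2.109
endloop
endfacet
facet normal 0.145 0.477 0.867
outer loop
vertex -1.618 -0.266 -1.872
vertex -1.857 0.237 -2.109
vertex -2.4 -0.222 -1.765
endloop
endfacet
facet normal -0.146 -0.478 -0.866
outer loop
vertex -2.117 -0.619 -3.66
vertex -2.66 -1.078 -3.315
vertex -2.674 -0.386 -3.695
endloop
endfacet
facet normal 0.361 0.789 -0.496
outer loop
vertex -2.117 -0.619 -3.66
vertex -2.674 -0.386 -3.695
vertex -1.857 0.237 -2.109
endloop
endfacet
facet normal 0.363 0.789 -0.497
outer loop
vertex -1.857 0.237 -2.109
vertex -2.674 -0.386 -3.695
vertex -2.413 0.47 -2.145
endloop
endfacet
facet normal 0.144 0.478 0.866
outer loop
vertex -1.857 0.237 -2.109
vertex -2.413 0.47 -2.145
vertex -2.4 -0.222 -1.765
endloop
endfacet
facet normal -0.146 -0.478 -0.866
outer loop
vertex -2.674 -0.386 -3.695
vertex -2.66 -1.078 -3.315
vertex -3.222 -0.557 -3.508
endloop
endfacet
facet normal -0.393 0.831 -0.393
outer loop
vertex -2.674 -0.386 -3.695
vertex -3.222 -0.557 -3.508
vertex -2.413 0.47 -2.145
endloop
endfacet
facet normal -0.393 0.831 -0.393
outer loop
vertex -2.413 0.47 -2.145
vertex -3.222 -0.557 -3.508
vertex -2.962 0.299 -1.958
endloop
endfacet
facet normal 0.146 0.478 0.866
outer loop
vertex -2.413 0.47 -2.145
vertex -2.962 0.299 -1.958
vertex -2.4 -0.222 -1.765
endloop
endfacet
facet normal -0.145 -0.478 -0.866
outer loop
vertex -3.222 -0.557 -3.508
vertex -2.66 -1.078 -3.315
vertex -3.442 -1.034 -3.208
endloop
endfacet
facet normal -0.920 0.387 -0.059
outer loop
vertex -3.222 -0.557 -3.508
vertex -3.442 -1.034 -3.208
vertex -2.962 0.299 -1.958
endloop
endfacet
facet normal -0.921 0.386 -0.058
outer loop
vertex -2.962 0.299 -1.958
vertex -3.442 -1.034 -3.208
vertex -3.181 -0.178 -1.658
endloop
endfacet
facet normal 0.146 0.478 0.866
outer loop
vertex -2.962 0.299 -1.958
vertex -3.181 -0.178 -1.658
vertex -2.4 -0.222 -1.765
endloop
endfacet
facet normal -0.145 -0.477 -0.867
outer loop
vertex -3.442 -1.034 -3.208
vertex -2.66 -1.078 -3.315
vertex -3.203 -1.537 -2.971
endloop
endfacet
facet normal -0.907 -0.285 0.310
outer loop
vertex -3.442 -1.034 -3.208
vertex -3.203 -1.537 -2.971
vertex -3.181 -0.178 -1.658
endloop
endfacet
facet normal -0.908 -0.284 0.309
outer loop
vertex -3.181 -0.178 -1.658
vertex -3.203 -1.537 -2.971
vertex -2.943 -0.681 -1.42
endloop
endfacet
facet normal 0.146 0.479 0.866
outer loop
vertex -3.181 -0.178 -1.658
vertex -2.943 -0.681 -1.42
vertex -2.4 -0.222 -1.765
endloop
endfacet
facet normal -0.144 -0.478 -0.866
outer loop
vertex -3.203 -1.537 -2.971
vertex -2.66 -1.078 -3.315
vertex -2.647 -1.77 -2.935
endloop
endfacet
facet normal -0.363 -0.789 0.496
outer loop
vertex -3.203 -1.537 -2.971
vertex -2.647 -1.77 -2.935
vertex -2.943 -0.681 -1.42
endloop
endfacet
facet normal -0.361 -0.789 0.497
outer loop
vertex -2.943 -0.681 -1.42
vertex -2.647 -1.77 -2.935
vertex -2.386 -0.914 -1.385
endloop
endfacet
facet normal 0.146 0.478 0.866
outer loop
vertex -2.943 -0.681 -1.42
vertex -2.386 -0.914 -1.385
vertex -2.4 -0.222 -1.765
endloop
endfacet
facet normal -0.146 -0.478 -0.866
outer loop
vertex -2.647 -1.77 -2.935
vertex -2.66 -1.078 -3.315
vertex -2.098 -1.599 -3.122
endloop
endfacet
facet normal 0.393 -0.831 0.393
outer loop
vertex -2.647 -1.77 -2.935
vertex -2.098 -1.599 -3.122
vertex -2.386 -0.914 -1.385
endloop
endfacet
facet normal 0.393 -0.831 0.393
outer loop
vertex -2.386 -0.914 -1.385
vertex -2.098 -1.599 -3.122
vertex -1.838 -0.743 -1.572
endloop
endfacet
facet normal 0.146 0.478 0.866
outer loop
vertex -2.386 -0.914 -1.385
vertex -1.838 -0.743 -1.572
vertex -2.4 -0.222 -1.765
endloop
endfacet
facet normal -0.146 -0.478 -0.866
outer loop
vertex -2.098 -1.599 -3.122
vertex -2.66 -1.078 -3.315
vertex -1.879 -1.122 -3.422
endloop
endfacet
facet normal 0.921 -0.386 0.059
outer loop
vertex -2.098 -1.599 -3.122
vertex -1.879 -1.122 -3.422
vertex -1.838 -0.743 -1.572
endloop
endfacet
facet normal 0.920 -0.387 0.059
outer loop
vertex -1.838 -0.743 -1.572
vertex -1.879 -1.122 -3.422
vertex -1.618 -0.266 -1.872
endloop
endfacet
facet normal 0.145 0.478 0.866
outer loop
vertex -1.838 -0.743 -1.572
vertex -1.618 -0.266 -1.872
vertex -2.4 -0.222 -1.765
endloop
endfacet
facet normal -0.725 -0.426 -0.541
outer loop
vertex -1.004 0.172 -0.021
vertex -1.489 2.117 -0.903
vertex 0.353 -0.186 -1.557
endloop
endfacet
facet normal 0.221 -0.888 0.403
outer loop
vertex 1.049 0.223 -1.037
vertex -1.004 0.172 -0.021
vertex 0.353 -0.186 -1.557
endloop
endfacet
facet normal -0.725 -0.426 -0.542
outer loop
vertex 0.353 -0.186 -1.557
vertex -1.489 2.117 -0.903
vertex -0.132 1.76 -2.438
endloop
endfacet
facet normal 0.652 -0.172 -0.738
outer loop
vertex -0.132 1.76 -2.438
vertex 1.049 0.223 -1.037
vertex 0.353 -0.186 -1.557
endloop
endfacet
facet normal -0.652 0.172 0.738
outer loop
vertex -1.004 0.172 -0.021
vertex -0.793 2.526 -0.383
vertex -1.489 2.117 -0.903
endloop
endfacet
facet normal 0.221 -0.889 0.402
outer loop
vertex -0.308 0.58 0.498
vertex -1.004 0.172 -0.021
vertex 1.049 0.223 -1.037
endloop
endfacet
facet normal -0.652 0.172 0.739
outer loop
vertex -0.308 0.58 0.498
vertex -0.793 2.526 -0.383
vertex -1.004 0.172 -0.021
endloop
endfacet
facet normal -0.221 0.888 -0.402
outer loop
vertex -1.489 2.117 -0.903
vertex -0.793 2.526 -0.383
vertex -0.132 1.76 -2.438
endloop
endfacet
facet normal 0.652 -0.172 -0.739
outer loop
vertex 0.564 2.168 -1.919
vertex 1.049 0.223 -1.037
vertex -0.132 1.76 -2.438
endloop
endfacet
facet normal -0.221 0.888 -0.402
outer loop
vertex -0.132 1.76 -2.438
vertex -0.793 2.526 -0.383
vertex 0.564 2.168 -1.919
endloop
endfacet
facet normal 0.725 0.426 0.541
outer loop
vertex 0.564 2.168 -1.919
vertex -0.308 0.58 0.498
vertex 1.049 0.223 -1.037
endloop
endfacet
facet normal 0.725 0.426 0.541
outer loop
vertex -0.793 2.526 -0.383
vertex -0.308 0.58 0.498
vertex 0.564 2.168 -1.919
endloop
endfacet

endsolid


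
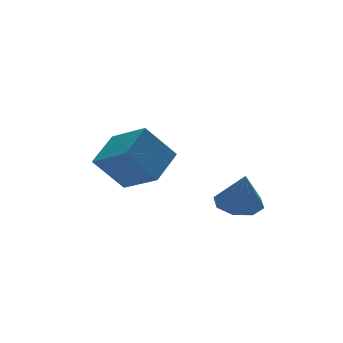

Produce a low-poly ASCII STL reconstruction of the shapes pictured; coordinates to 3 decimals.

solid 
facet normal 0.015 0.307 -0.952
outer loop
vertex 4.689 0.349 1.051
vertex 3.96 0.32 1.03
vertex 4.451 0.832 1.203
endloop
endfacet
facet normal 0.787 0.205 0.581
outer loop
vertex 4.689 0.349 1.051
vertex 4.451 0.832 1.203
vertex 3.94 -0.06 2.21
endloop
endfacet
facet normal 0.016 0.307 -0.952
outer loop
vertex 4.451 0.832 1.203
vertex 3.96 0.32 1.03
vertex 3.925 1.014 1.253
endloop
endfacet
facet normal 0.289 0.639 0.713
outer loop
vertex 4.451 0.832 1.203
vertex 3.925 1.014 1.253
vertex 3.94 -0.06 2.21
endloop
endfacet
facet normal 0.015 0.307 -0.952
outer loop
vertex 3.925 1.014 1.253
vertex 3.96 0.32 1.03
vertex 3.42 0.79 1.173
endloop
endfacet
facet normal -0.381 0.612 0.693
outer loop
vertex 3.925 1.014 1.253
vertex 3.42 0.79 1.173
vertex 3.94 -0.06 2.21
endloop
endfacet
facet normal 0.015 0.307 -0.952
outer loop
vertex 3.42 0.79 1.173
vertex 3.96 0.32 1.03
vertex 3.23 0.291 1.009
endloop
endfacet
facet normal -0.833 0.142 0.534
outer loop
vertex 3.42 0.79 1.173
vertex 3.23 0.291 1.009
vertex 3.94 -0.06 2.21
endloop
endfacet
facet normal 0.015 0.308 -0.951
outer loop
vertex 3.23 0.291 1.009
vertex 3.96 0.32 1.03
vertex 3.468 -0.191 0.857
endloop
endfacet
facet normal -0.802 -0.499 0.328
outer loop
vertex 3.23 0.291 1.009
vertex 3.468 -0.191 0.857
vertex 3.94 -0.06 2.21
endloop
endfacet
facet normal 0.016 0.307 -0.952
outer loop
vertex 3.468 -0.191 0.857
vertex 3.96 0.32 1.03
vertex 3.994 -0.374 0.807
endloop
endfacet
facet normal -0.305 -0.932 0.197
outer loop
vertex 3.468 -0.191 0.857
vertex 3.994 -0.374 0.807
vertex 3.94 -0.06 2.21
endloop
endfacet
facet normal 0.015 0.307 -0.952
outer loop
vertex 3.994 -0.374 0.807
vertex 3.96 0.32 1.03
vertex 4.499 -0.15 0.887
endloop
endfacet
facet normal 0.367 -0.905 0.217
outer loop
vertex 3.994 -0.374 0.807
vertex 4.499 -0.15 0.887
vertex 3.94 -0.06 2.21
endloop
endfacet
facet normal 0.015 0.307 -0.952
outer loop
vertex 4.499 -0.15 0.887
vertex 3.96 0.32 1.03
vertex 4.689 0.349 1.051
endloop
endfacet
facet normal 0.818 -0.435 0.375
outer loop
vertex 4.499 -0.15 0.887
vertex 4.689 0.349 1.051
vertex 3.94 -0.06 2.21
endloop
endfacet
facet normal -0.604 0.214 0.768
outer loop
vertex 1.512 2.461 2.659
vertex 2.504 3.117 3.256
vertex 1.093 3.708 1.983
endloop
endfacet
facet normal -0.745 -0.493 -0.448
outer loop
vertex 1.956 3.403 0.884
vertex 1.512 2.461 2.659
vertex 1.093 3.708 1.983
endloop
endfacet
facet normal -0.604 0.214 0.768
outer loop
vertex 1.093 3.708 1.983
vertex 2.504 3.117 3.256
vertex 2.084 4.365 2.579
endloop
endfacet
facet normal -0.284 0.843 -0.457
outer loop
vertex 2.084 4.365 2.579
vertex 1.956 3.403 0.884
vertex 1.093 3.708 1.983
endloop
endfacet
facet normal 0.283 -0.844 0.456
outer loop
vertex 1.512 2.461 2.659
vertex 3.367 2.812 2.157
vertex 2.504 3.117 3.256
endloop
endfacet
facet normal -0.745 -0.494 -0.448
outer loop
vertex 2.376 2.155 1.561
vertex 1.512 2.461 2.659
vertex 1.956 3.403 0.884
endloop
endfacet
facet normal 0.283 -0.843 0.458
outer loop
vertex 2.376 2.155 1.561
vertex 3.367 2.812 2.157
vertex 1.512 2.461 2.659
endloop
endfacet
facet normal 0.745 0.494 0.448
outer loop
vertex 2.504 3.117 3.256
vertex 3.367 2.812 2.157
vertex 2.084 4.365 2.579
endloop
endfacet
facet normal -0.282 0.843 -0.457
outer loop
vertex 2.948 4.059 1.481
vertex 1.956 3.403 0.884
vertex 2.084 4.365 2.579
endloop
endfacet
facet normal 0.745 0.494 0.449
outer loop
vertex 2.084 4.365 2.579
vertex 3.367 2.812 2.157
vertex 2.948 4.059 1.481
endloop
endfacet
facet normal 0.604 -0.214 -0.768
outer loop
vertex 2.948 4.059 1.481
vertex 2.376 2.155 1.561
vertex 1.956 3.403 0.884
endloop
endfacet
facet normal 0.604 -0.214 -0.768
outer loop
vertex 3.367 2.812 2.157
vertex 2.376 2.155 1.561
vertex 2.948 4.059 1.481
endloop
endfacet

endsolid


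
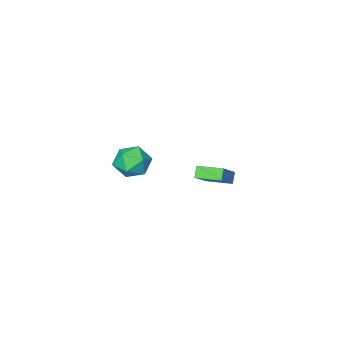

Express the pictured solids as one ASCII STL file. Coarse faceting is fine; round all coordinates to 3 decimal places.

solid 
facet normal -0.473 -0.397 0.787
outer loop
vertex -1.835 -0.543 -3.006
vertex -2.714 0.752 -2.881
vertex -3.313 -1.417 -4.334
endloop
endfacet
facet normal 0.560 -0.825 -0.080
outer loop
vertex -2.926 -1.092 -4.979
vertex -1.835 -0.543 -3.006
vertex -3.313 -1.417 -4.334
endloop
endfacet
facet normal -0.472 -0.397 0.787
outer loop
vertex -3.313 -1.417 -4.334
vertex -2.714 0.752 -2.881
vertex -4.192 -0.123 -4.208
endloop
endfacet
facet normal -0.681 -0.403 -0.612
outer loop
vertex -4.192 -0.123 -4.208
vertex -2.926 -1.092 -4.979
vertex -3.313 -1.417 -4.334
endloop
endfacet
facet normal 0.681 0.403 0.612
outer loop
vertex -1.835 -0.543 -3.006
vertex -2.327 1.077 -3.526
vertex -2.714 0.752 -2.881
endloop
endfacet
facet normal 0.560 -0.824 -0.080
outer loop
vertex -1.448 -0.217 -3.652
vertex -1.835 -0.543 -3.006
vertex -2.926 -1.092 -4.979
endloop
endfacet
facet normal 0.681 0.403 0.611
outer loop
vertex -1.448 -0.217 -3.652
vertex -2.327 1.077 -3.526
vertex -1.835 -0.543 -3.006
endloop
endfacet
facet normal -0.560 0.825 0.080
outer loop
vertex -2.714 0.752 -2.881
vertex -2.327 1.077 -3.526
vertex -4.192 -0.123 -4.208
endloop
endfacet
facet normal -0.681 -0.403 -0.611
outer loop
vertex -3.805 0.203 -4.854
vertex -2.926 -1.092 -4.979
vertex -4.192 -0.123 -4.208
endloop
endfacet
facet normal -0.560 0.825 0.081
outer loop
vertex -4.192 -0.123 -4.208
vertex -2.327 1.077 -3.526
vertex -3.805 0.203 -4.854
endloop
endfacet
facet normal 0.472 0.396 -0.787
outer loop
vertex -3.805 0.203 -4.854
vertex -1.448 -0.217 -3.652
vertex -2.926 -1.092 -4.979
endloop
endfacet
facet normal 0.472 0.397 -0.787
outer loop
vertex -2.327 1.077 -3.526
vertex -1.448 -0.217 -3.652
vertex -3.805 0.203 -4.854
endloop
endfacet
facet normal -0.886 -0.116 0.449
outer loop
vertex 2.924 1.979 0.694
vertex 3.058 0.862 0.67
vertex 3.428 1.454 1.552
endloop
endfacet
facet normal -0.579 0.499 0.645
outer loop
vertex 2.924 1.979 0.694
vertex 3.428 1.454 1.552
vertex 3.84 2.428 1.169
endloop
endfacet
facet normal -0.463 0.885 0.057
outer loop
vertex 2.924 1.979 0.694
vertex 3.84 2.428 1.169
vertex 3.724 2.439 0.05
endloop
endfacet
facet normal -0.698 0.509 -0.504
outer loop
vertex 2.924 1.979 0.694
vertex 3.724 2.439 0.05
vertex 3.241 1.471 -0.259
endloop
endfacet
facet normal -0.959 -0.109 -0.261
outer loop
vertex 2.924 1.979 0.694
vertex 3.241 1.471 -0.259
vertex 3.058 0.862 0.67
endloop
endfacet
facet normal 0.053 0.346 0.937
outer loop
vertex 3.84 2.428 1.169
vertex 3.428 1.454 1.552
vertex 4.539 1.589 1.439
endloop
endfacet
facet normal -0.442 -0.648 0.620
outer loop
vertex 3.428 1.454 1.552
vertex 3.058 0.862 0.67
vertex 4.056 0.621 1.13
endloop
endfacet
facet normal -0.561 -0.637 -0.528
outer loop
vertex 3.058 0.862 0.67
vertex 3.241 1.471 -0.259
vertex 3.94 0.632 0.011
endloop
endfacet
facet normal -0.138 0.363 -0.922
outer loop
vertex 3.241 1.471 -0.259
vertex 3.724 2.439 0.05
vertex 4.352 1.606 -0.372
endloop
endfacet
facet normal 0.241 0.970 -0.015
outer loop
vertex 3.724 2.439 0.05
vertex 3.84 2.428 1.169
vertex 4.722 2.198 0.51
endloop
endfacet
facet normal 0.698 -0.509 0.504
outer loop
vertex 4.856 1.081 0.486
vertex 4.539 1.589 1.439
vertex 4.056 0.621 1.13
endloop
endfacet
facet normal 0.463 -0.885 -0.057
outer loop
vertex 4.856 1.081 0.486
vertex 4.056 0.621 1.13
vertex 3.94 0.632 0.011
endloop
endfacet
facet normal 0.579 -0.499 -0.645
outer loop
vertex 4.856 1.081 0.486
vertex 3.94 0.632 0.011
vertex 4.352 1.606 -0.372
endloop
endfacet
facet normal 0.886 0.116 -0.449
outer loop
vertex 4.856 1.081 0.486
vertex 4.352 1.606 -0.372
vertex 4.722 2.198 0.51
endloop
endfacet
facet normal 0.959 0.109 0.261
outer loop
vertex 4.856 1.081 0.486
vertex 4.722 2.198 0.51
vertex 4.539 1.589 1.439
endloop
endfacet
facet normal 0.138 -0.363 0.922
outer loop
vertex 4.056 0.621 1.13
vertex 4.539 1.589 1.439
vertex 3.428 1.454 1.552
endloop
endfacet
facet normal -0.241 -0.970 0.015
outer loop
vertex 3.94 0.632 0.011
vertex 4.056 0.621 1.13
vertex 3.058 0.862 0.67
endloop
endfacet
facet normal -0.053 -0.346 -0.937
outer loop
vertex 4.352 1.606 -0.372
vertex 3.94 0.632 0.011
vertex 3.241 1.471 -0.259
endloop
endfacet
facet normal 0.442 0.648 -0.620
outer loop
vertex 4.722 2.198 0.51
vertex 4.352 1.606 -0.372
vertex 3.724 2.439 0.05
endloop
endfacet
facet normal 0.561 0.637 0.528
outer loop
vertex 4.539 1.589 1.439
vertex 4.722 2.198 0.51
vertex 3.84 2.428 1.169
endloop
endfacet

endsolid
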